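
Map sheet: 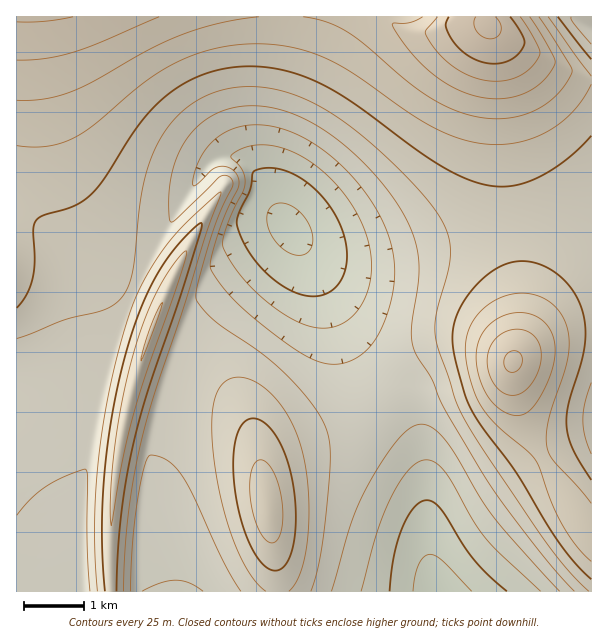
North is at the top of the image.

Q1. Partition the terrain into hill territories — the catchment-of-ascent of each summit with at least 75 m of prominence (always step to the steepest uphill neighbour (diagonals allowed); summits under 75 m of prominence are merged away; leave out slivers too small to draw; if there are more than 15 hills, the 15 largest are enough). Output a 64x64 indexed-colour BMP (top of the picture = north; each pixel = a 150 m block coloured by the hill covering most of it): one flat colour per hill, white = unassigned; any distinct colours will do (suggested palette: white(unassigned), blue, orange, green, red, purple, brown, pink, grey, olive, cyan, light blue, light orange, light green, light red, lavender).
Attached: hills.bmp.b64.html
<image width="64" height="64" href="data:image/bmp;base64,Qk12CAAAAAAAAHYAAAAoAAAAQAAAAEAAAAABAAQAAAAAAAAIAAATCwAAEwsAABAAAAAAAAAA////ALR3HwAOf/8ALKAsACgn1gC9Z5QAS1aMAMJ34wB/f38AIr28AM++FwDox64AeLv/AIrfmACWmP8A1bDFABERERREREREQiIiIiIiIiIiIiIiIiIiIzMzMzMzMzMzERERFERERERCIiIiIiIiIiIiIiIiIiIzMzMzMzMzMzMREREURERERCIiIiIiIiIiIiIiIiIiIjMzMzMzMzMzMxERERREREREIiIiIiIiIiIiIiIiIiIiMzMzMzMzMzMzERERFEREREQiIiIiIiIiIiIiIiIiIiIzMzMzMzMzMzMREREURERERCIiIiIiIiIiIiIiIiIiIjMzMzMzMzMzMxERERREREREIiIiIiIiIiIiIiIiIiIiMzMzMzMzMzMzERERFEREREIiIiIiIiIiIiIiIiIiIiIzMzMzMzMzMzMREREUREREQiIiIiIiIiIiIiIiIiIiIjMzMzMzMzMzMxERERRERERCIiIiIiIiIiIiIiIiIiIiMzMzMzMzMzMzERERFEREREIiIiIiIiIiIiIiIiIiIiIzMzMzMzMzMzMREREUREREQiIiIiIiIiIiIiIiIiIiIjMzMzMzMzMzMxERERRERERCIiIiIiIiIiIiIiIiIiIiMzMzMzMzMzMzEREREUREREIiIiIiIiIiIiIiIiIiIiIzMzMzMzMzMzMRERERREREQiIiIiIiIiIiIiIiIiIiIzMzMzMzMzMzMxERERFERERCIiIiIiIiIiIiIiIiIiIjMzMzMzMzMzMzEREREUREREIiIiIiIiIiIiIiIiIiIiMzMzMzMzMzMzMRERERRERERCIiIiIiIiIiIiIiIiIiIzMzMzMzMzMzMxERERFEREREIiIiIiIiIiIiIiIiIiIjMzMzMzMzMzMzEREREUREREQiIiIiIiIiIiIiIiIiIjMzMzMzMzMzMzMRERERFERERCIiIiIiIiIiIiIiIiIiMzMzMzMzMzMzMxEREREUREREQiIiIiIiIiIiIiIiIiIzMzMzMzMzMzMzERERERRERERCIiIiIiIiIiIiIiIiIzMzMzMzMzMzMzMRERERFEREREIiIiIiIiIiIiIiIiIzMzMzMzMzMzMzMxERERERREREQiIiIiIiIiIiIiIiIzMzMzMzMzMzMzMzERERERFEREREIiIiIiIiIiIiIiIzMzMzMzMzMzMzMzMREREREURERERCIiIiIiIiIiIiIzMzMzMzMzMzMzMzMxERERERFEREREIiIiIiIiIiIiIzMzMzMzMzMzMzMzMzEREREREURERERCIiIiIiIiIiIzMzMzMzMzMzMzMzMzMRERERERREREREQiIiIiIiIiIjMzMzMzMzMzMzMzMzMxEREREREUREREREIiIiIiIiIjMzMzMzMzMzMzMzMzMzERERERERRERERERCIiIiIiIiMzMzMzMzMzMzMzMzMzMREREREREUREREREQiIiIiIiMzMzMzMzMzMzMzMzMzMxERERERERREREREREIiIiIiIzMzMzMzMzMzMzMzMzMzEREREREREURERERERCIiIiIzMzMzMzMzMzMzMzMzMzMRERERERERREREREREQiIiIzMzMzMzMzMzMzMzMzMzMxEREREREREUREREREREIiIjMzMzMzMzMzMzMzMzMzMzERERERERERRERERERERCIjMxEREzMzMzMzMzMzMzMzMREREREREREUREREREREQiEREREREREzMzMzMzMzMzMxERERERERERRERERERERCERERERERERERMzMzMzMzMzEREREREREREUREREREREERERERERERERERERMzMzMzMRERERERERERREREREREQREREREREREREREREREREREREREREREREREUREREREQRERERERERERERERERERERERERERERERERERFEREREQREREREREREREREREREREREREREREREREREREURERERBERERERERERERERERERERERERERERERERERERFERERBERERERERERERERERERERERERERERERERERERERREREERERERERERERERERERERERERERERERERERERERFEREERERERERERERERERERERERERERERERERERERERERERERERERERERERERERERERERERERERERERERERERERERERERERERERERERERERERERERERERERERERERERERERERERERERERERERERERERERERERERERERERERERERERERERERERERERERERERERERERERERERERERERERERERERERERERERERERERERERERERERERERERERERERERERERERERERERERERERERERERERERERERERERERERERERERERERERERERERERERERERERERERERERERERERERERERERERERERERERERERERERERERERERERERERERERERERERERERERERERERERERERERERERERERERERERERERERERERERERERERERERERERERERERERERERERERERERERERERERERERERERERERERERERERERERERERERERERERERERERERERERERERERERERERERERERERERERERERERERERERERERERERERERERERERERERERERERERERERERERERERERERERERERERERERERERERERERERERERERERERERERERERERERERERERERERERERERERERERERERERERERERERERERERERERERERERERERERERER"/>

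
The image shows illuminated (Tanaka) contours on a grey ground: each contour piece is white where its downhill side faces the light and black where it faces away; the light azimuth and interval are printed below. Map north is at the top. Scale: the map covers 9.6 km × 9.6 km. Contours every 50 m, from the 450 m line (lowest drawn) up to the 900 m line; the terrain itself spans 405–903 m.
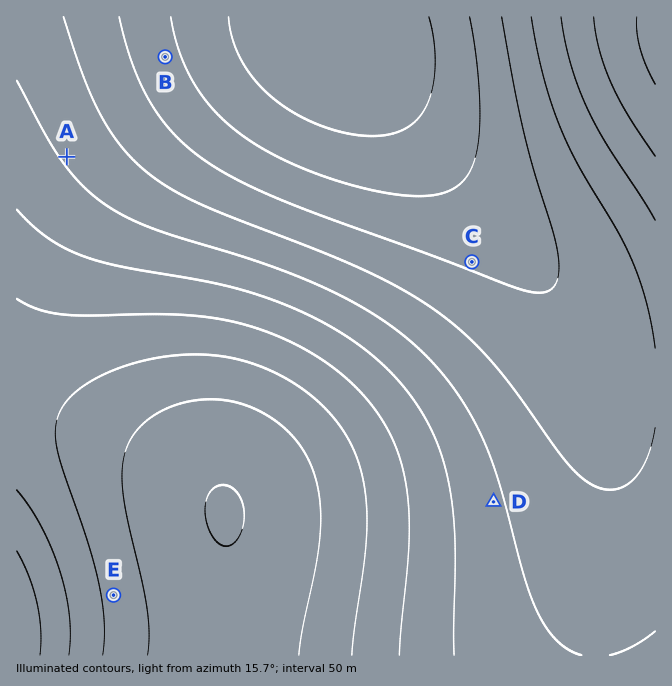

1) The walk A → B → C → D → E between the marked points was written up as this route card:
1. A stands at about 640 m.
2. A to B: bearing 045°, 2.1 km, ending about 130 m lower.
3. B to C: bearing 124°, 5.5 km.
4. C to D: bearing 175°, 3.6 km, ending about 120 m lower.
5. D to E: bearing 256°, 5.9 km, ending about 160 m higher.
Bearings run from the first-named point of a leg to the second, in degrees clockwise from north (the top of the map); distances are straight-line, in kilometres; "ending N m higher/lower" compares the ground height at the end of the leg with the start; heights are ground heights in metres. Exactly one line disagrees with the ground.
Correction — Line 4: it should read "ending about 120 m higher".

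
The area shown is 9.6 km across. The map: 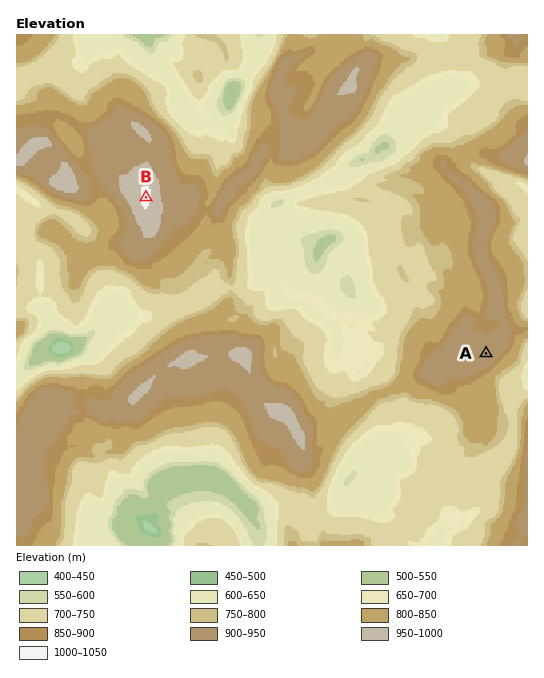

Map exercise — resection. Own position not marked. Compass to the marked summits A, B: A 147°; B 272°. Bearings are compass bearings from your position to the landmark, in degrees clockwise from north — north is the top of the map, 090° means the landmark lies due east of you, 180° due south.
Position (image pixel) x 390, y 206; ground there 720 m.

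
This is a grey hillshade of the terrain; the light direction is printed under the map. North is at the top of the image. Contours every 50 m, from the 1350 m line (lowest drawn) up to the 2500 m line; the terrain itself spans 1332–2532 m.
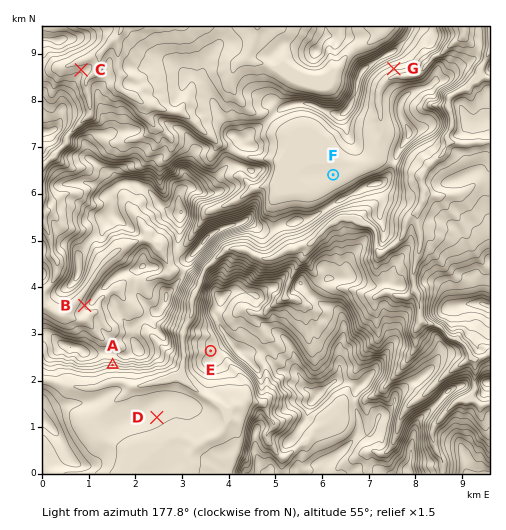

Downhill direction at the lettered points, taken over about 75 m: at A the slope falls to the S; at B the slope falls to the W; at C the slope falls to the N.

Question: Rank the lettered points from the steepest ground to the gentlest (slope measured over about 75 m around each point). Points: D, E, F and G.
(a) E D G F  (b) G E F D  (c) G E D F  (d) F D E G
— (c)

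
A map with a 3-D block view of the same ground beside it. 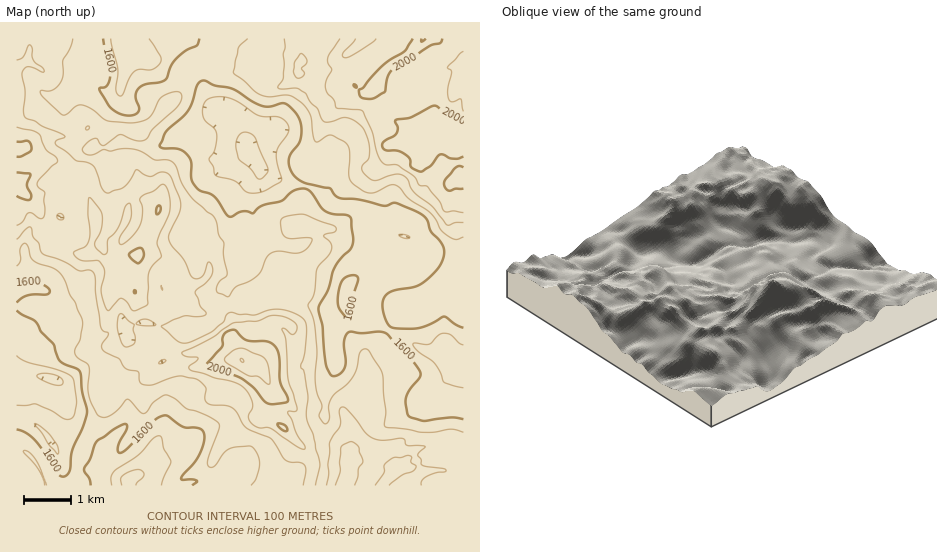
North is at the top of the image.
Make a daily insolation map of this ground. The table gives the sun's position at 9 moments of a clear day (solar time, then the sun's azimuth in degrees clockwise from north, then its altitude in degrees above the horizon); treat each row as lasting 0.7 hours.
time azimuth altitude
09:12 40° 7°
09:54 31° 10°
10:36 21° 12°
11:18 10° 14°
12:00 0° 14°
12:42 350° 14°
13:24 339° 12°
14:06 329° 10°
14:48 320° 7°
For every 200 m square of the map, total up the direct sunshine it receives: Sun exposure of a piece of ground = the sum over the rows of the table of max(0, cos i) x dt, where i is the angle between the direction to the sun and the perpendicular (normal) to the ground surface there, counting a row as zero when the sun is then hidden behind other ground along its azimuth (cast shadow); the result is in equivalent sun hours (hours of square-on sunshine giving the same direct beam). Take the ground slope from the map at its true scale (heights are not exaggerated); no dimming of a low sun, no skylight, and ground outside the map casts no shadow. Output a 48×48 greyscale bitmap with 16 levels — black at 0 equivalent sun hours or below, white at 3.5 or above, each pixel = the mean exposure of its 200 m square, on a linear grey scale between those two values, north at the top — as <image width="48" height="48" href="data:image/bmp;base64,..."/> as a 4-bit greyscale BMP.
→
<image width="48" height="48" href="data:image/bmp;base64,Qk32BAAAAAAAAHYAAAAoAAAAMAAAADAAAAABAAQAAAAAAIAEAAATCwAAEwsAABAAAAAAAAAAAAAAABEREQAiIiIAMzMzAERERABVVVUAZmZmAHd3dwCIiIgAmZmZAKqqqgC7u7sAzMzMAN3d3QDu7u4A////ADRGqmaHMSRGdCQhRmdkNFU3dTMlmENUVTNYuWZjAAE1iGMRNVV0MjU0ZERUaZZEaDN6llM0EAASRohSERNDIAFVUzVTM0eaqEe6ZmQ0QQASI0dzAAEhAAV1WZZUIzQ1U5vHR3QjRSERIiNmEAAAAGhVipiah6ljWN6UR4URFDEAERE1UxAABYaImYve7t/9mclEV4cgATEAAAASIRACiUmYd6hXvd3d7VRGZmdBABEQAAAAADZEQ0ZUSZZVV6uqu4d3ZVMSIREQAQAAABEQAnRViWVGZmiHeGVWZUMzMhIAASEhAAAAWGV4uEJGZDNYd3mFITVlUkEAARAAAAAUqXZ4qmNFRCEnm2QQABZ1UyNBAAAAAAAmd2Znmph1Q0NGhxAAAANlMQOIUjMQAAJGVlVXd4mHVWiIVhESIQAiA2IREjfIVHiHZUVWVWiHeKymViNVRWUyOLpjKLVLzv2qdDZmRXdnm6UiIAEjI2h3l2Z5zv/oau/8gzVlV6uYlQAQAGZERVVTQjZ4gzfP+5i6c1ZlWc7ZIAAAAEQ0VlRSEQEiAAAmz/xjSKiFM0VTEREQARE0VUNDEAABEAN7vu///9lzFERERDMzNGZVRERCABFDE2h2qENryWQiRERWZVQzVndUMyRUQSRDepZGeKYyMzMyVERauphTNgEQAiFIU2ZVZEMTSKqWZmVDVjNGrNyVJAAAAAAWNmRFRIlCN6mHZmZDR2QiJGipYhEAAAADVUMlVnZmd3d2VWUhJFZTIjVXdRAAACIodDM0enRoZVd4iIYhEkVVQyM0VQAjR5uWfchomGNnQjeIdnd1IjRVVCERIgAVd5c1hrdEVUVmdDV2QyR2M0REMQAAAAAliGVFg2lCI0d2mWZVVDNEVEQgAAABABAFZURVZjdiI0WImpZFZ4mstjIQAAABACAkM0V4d1VkRGeamribuoiahiAAAAABABFkNGaqmGWYZ5u6iKq8uHdzEAAAAAACESiFNFaIq3nLibvKh4zKm8gyMQAAAAACEWQ1Y0Z2mqm8qZiZh3iqhCESUxAAAAAUU7cRJVd3dovOuFVWd3Z1MiIzVTIgAAAUiEVjJr6nUlityGZmd3QzREMzNmdRATASRgFay7y6m9zN24QjNDI0aGQhBFUwACVAEaeJhSETWGM1d1REMyI0eHQQAURFMjZCI82nZ1AEISIiNWdlMRAAEVQQAAJap2d2Z//tyndWd5gxAkZ2QQAAABQgAAEkR4VmeYmFeIq77/2TACRUEAAAAAExAAJmnNpovEaaqYqqqmZ2MSMQAAAAAAAjEQAzMm3KyVZ2RpmYl1V5hTIAAAAAAAIiRSERRVeHd2UgE4lzVomsymIAABMzEANjMkZVeXVlVmMBI2YyRZvLl1IREUaacwA4ZallVlRYRkE4dlVGZYvKdlRYdUVWZWVmi4iVITREVYWaczRXhniHiYd2ZmUzR1VEVoiJYhIxE5ZnQjVneJUiWJhTRVREV5hYVHeJqFIUUWdlMkRnYjEjNWZWd3ZlVXaHg0d3mWYyVw=="/>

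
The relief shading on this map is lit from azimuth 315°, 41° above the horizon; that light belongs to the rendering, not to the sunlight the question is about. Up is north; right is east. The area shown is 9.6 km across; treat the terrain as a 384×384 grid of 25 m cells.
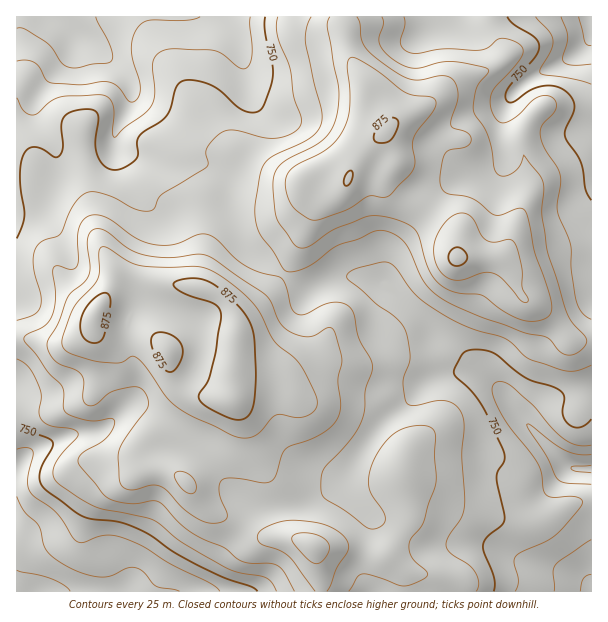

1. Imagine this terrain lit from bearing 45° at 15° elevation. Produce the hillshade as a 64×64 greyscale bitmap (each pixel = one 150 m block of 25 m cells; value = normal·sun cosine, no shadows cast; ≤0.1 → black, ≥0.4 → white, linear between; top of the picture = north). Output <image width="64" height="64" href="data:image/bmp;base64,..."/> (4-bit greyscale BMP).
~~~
<image width="64" height="64" href="data:image/bmp;base64,Qk12CAAAAAAAAHYAAAAoAAAAQAAAAEAAAAABAAQAAAAAAAAIAAATCwAAEwsAABAAAAAAAAAAAAAAABEREQAiIiIAMzMzAERERABVVVUAZmZmAHd3dwCIiIgAmZmZAKqqqgC7u7sAzMzMAN3d3QDu7u4A////AHdmVVVWZ3d3dlRDMzMzNERGiZmGZmd3eIiau6mZmqqZd2VURVZ3d3ZlQyIiIjM0M0aKmHZmd4iJmavLqZmqqZhmVURFZ3d2ZUMyERIjNEQzRomYdmaJmaqqvMuqmZmYh2ZVRFZ4h2ZUMiIiMzREQyJGiZh3eJqqqqu8y6mIiId3ZmVVZ4h3ZTMiIjNEVVVDI1iaqZiJqqqqqqupiHd3d3d2ZmZnd2ZDMiIzNFVmZlRWiry7qZmZmZmZmZh3d3d4iHdmZWZmVDMzMzM0Vmd3d4rN3cupmYiImYiIh3d3eIiIdmVURVQzIjMzM0VniImavM3MupiIiImZiIiIiIiIiIhlVDMzMyIjRDMzV4mZmZqru7upiId3iZmJmZmZmZmIiFRDIjMzIjRUMiRompiIiJmqqZiId3eJmZmZmZmZmZmYQzIiNEMzRVQyNoqpiHd4iZmZiId2Z4mZmaqpmZmqqqpDMjNFVUVWZDNYqph3d3iZmZiId2ZniZmaqqmYmqvMzEQzRVZlVmZlRYq6h3d3iZmZiIh3ZniZqqqqmYiavd3MRVVWZmZmd3d4q6mHd3iJmZiIiHdmeJqqqqqYiavdyplVVmd3d2Z3iJmqmHd3eImYiIiIh3eJqqqqqZiJveyWRFVWZ4iId3iImZmHd3d4iId3iIiHd4mqqqqpiJve2UIiVUVXiIh3eIiIiHdmZniId3d4iIiIiaqZqqmZve2UETRUM0Vmd3d4iIiHZlVWeIdmZ3iIiIiZqpmqqZvO2lETVlRERERWZ3eIh2ZUQ0aIh2Z3iJmZmZqqqqqqvO2lIjV3ZVVUM1Z3d4h2VEMzV5mHZ3iJmZmZmqqqqqvN2mMkV4h2ZmVFZ3d3dlREREV5qYd3iaqqmZmaqqq7vN23Q0Z3iHdmVVZ4d2ZkNFZmZ5qph3iaq6qZmaqqqrvMy4U0VneIdlVVVnh2ZkM1eHd4mqmIiaq7qZmZqqmqu8u4ZEVmZnhlRERWZ2ZlQ0aIh3iaqYiaq6qZmZmZmZmqqodDRVVVZ1QzNEVVZmZDR4h3Z5qpmZq6qZmZmZmYiZmYdUNFVEVmQyIzNEVndkNYmYdniqqZq6qZmqqpmZmZmIdlREVURWZDMzNERniGRHmph2eKqqq7qZmru6mZmZmIdlREVVRWd1VVVEVnmYZWmrqHZ4q7u7upmau7qZmqmIdlRERFVWeJiIdlVniphmirqYdnirzMy6mZu7qZmqmHZURDM0RVeauql2VWeamHiaqYd2ebzd3LmZq7upmaqHVEQzMiNFaLzKmGVFZ5qYiJmYd2Z6zd3LqZmru6mZmXVDMzMyI1eLzdiHVEZ4mpiIiHdmZovd3MupmrvLqZmXUzM0RDNFebzct3ZEV4iaqId2ZVZore3cuqmau7upmHUyIkVVRGibzdunZUV4iJmYd2Zmd5ve7cy6mZmqqpmHZCESRWVWeazdypdkRomGeJiHiImrzv/ty6mIiZmZiHZTIRJGZVaJvN26llRXmWRXmqq7vM3v/typh3eIiIiHdkMQE1ZmZ4q93LqWVXmnQli8zd3czd7tuodmZ3iHd3dlQhE1eId4m83bqZZmipYza97t3Mu8zcuodlVnd3d3d2VCI1eaqZmr3cqplniZhTWd7tzLuqu7uodlVWd3dmd3ZDM1aKu6qazMuqqXeJl0R77ty7qZmqupdlVVVndmZ3ZDNFZ4q7upq8y6qqeImGVpzdy6qYiZqph1VVVWdmZmZUNFZ3iru6mrzLuqp4iHZorNy6mYiImZl2VVVVZmZmZURFZ4iavLqavMu6qneId3mru6mIiIiJmHZlVEVnZmZlVWeIiavMupqru6qqd4h3iaqqmIiIiIiYdmVEVnd2Z3ZniJmZq8y6maq7qqp4iIeImqmYiIiIiJh3ZURXd3d4h3eImZqru6mZmquqqniIh4iaqpiZmIiJiHdlRGeId3iYd4iJmaqpmYiZq7qqeIiIeKu6mZmIiIiId2ZWeIiHiZh3eJmZmZmZiIm8u6p4iIh4q7qYiHd4iHd3d3iZmYiIiHeKqpmIiJmIirzLqoiZh3iruXd3d4iHd3iImqqpmIiHd5u6mIeJmYiLzLqqiJmHeKunZnd4iIh4iZqqqqmIiId4m7qYd4q6iJvMqqmZmHd4q6h3iIiIiIiaqqqpmHd3d3iaqYiJq8qIq7qpmZqYd3iqqYiZiIiIiau6mYh3Zmd3iJmYiJq9y5mqqZmZqpd3iau6qZiIiIiau6mIdmVVVniJmZmJm8zLqZmImZmpiImqu7uph3d4iau6mHdlVVVVeImqqZmqu8upiImqmamZmrvMzKhmZ3iZq7qHdmVVVUV4iauqqqq7u6mJq8uqqqq8zMzMp1VniZqrqYd2VVZkNXiazLqqu6qqmZrN3Luqq7zLu8uFRWeJqquph2ZVZlQ1ebzdy7u7qYiJms3cy6q7u7qruWRFeJqqqql2ZVVmUzab3/7Lu7upmIiavMy7qru7qaqXVFaJmqqqqHZURWZUWL7//cu7zLqpmZmru7uqu7qZmHVFZ4mqqqqYZUNFZlRq3v7curvMy6mZmaqru6q7upmHVVZ4mqqqqpdUM0Z2RYvd3Lqqq7u6mau7u7q7mru6h2VWZ4maqqqZhlM0V3VGi8u6qZmqqpiJvN3Mu7uqu6h2VWZ4iaqpmZh2VDV3dVeauqqqmZmZh4rN3MzMu6q6l2Zmd3iZqpmZiHZURnhlZ5qqqqqpmZh3m8zMzMy7"/>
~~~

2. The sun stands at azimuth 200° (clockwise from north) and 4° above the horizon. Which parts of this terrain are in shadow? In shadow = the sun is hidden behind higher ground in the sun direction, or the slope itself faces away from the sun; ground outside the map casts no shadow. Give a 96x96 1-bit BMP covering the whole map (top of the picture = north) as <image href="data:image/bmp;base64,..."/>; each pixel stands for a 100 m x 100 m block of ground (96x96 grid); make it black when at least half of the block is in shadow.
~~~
<image width="96" height="96" href="data:image/bmp;base64,Qk2+BAAAAAAAAD4AAAAoAAAAYAAAAGAAAAABAAEAAAAAAIAEAAATCwAAEwsAAAIAAAAAAAAA////AAAAAAAAAAAAAAAAAAAAAAAAAAAAAAAAAAAAAAAAAAAAAAAAAAAAAAAAAAAAAAAAAAAAAAAAAAAAAAAAAAAOAAAAAAAAAAAAAAAMAAAAAAAAAAAAAAAAAAAAAAAAAAAAAAAAAAAAAAAAAAA+AAAAAAAAAAAAAAH/AAAAAAAAAAAAAAf/gAAAAAAAAAAAAA//AAAAAAAAAAAAAA//AAAAAAAAAAAAAAf/AAAAAAAAAAAAAAH+AAAAAAAAAAAAAAD8AAAAAAAAAAAAAAA8AAAAAD8AAAAAAAAAAAAAAH8AAAAAAAAAAAAAAH8AAAAAAAAAAAAAAH8AAAAAAAAAAAAAAf8AAAAAAAAAAAAAA/8AAAAAAAAAAAAAB8AAAAAAAAAAAAAAD8AAAAAAAAAAAAAAH4AAAAAAAAAAAAAAPwAAAAAAAAAAAAAAfgAAAAAAAAAAAAAA/gAAAAAAAAAAAAAA/AAAAAAAAAAAAAAB+AAAAAAAAAAAAAAD8AAAAAAAAAAAAAAHwAAAAAAAAAAAAAAfgAAAAAAAAAAAAAA/AAAAAAAAAAAAAAAYAAAAAAAAAAAAAAAAAAAAAAAAAAAAAAAAAAAAAAAAAAAAAAAAAAAAAAAAAAAAAAAAAAAAAAAAAAAAAAAAAAAAAAAAAAAAAAAAAAAAAAAAAA4AAAAAAAAAAAAgAB8AAAAAAAAwAABgAD8AAAAAAAP4AAAAAP8AAAAAAAf4AAAAA/8AAAAAAA9wAAAAB/8AAAAAAB8AAAAAB/8PAAAAAB8AAAAAD/IfgAAAAD8AGAAAH/APgAAAAHwAOAAAP/AHgAAAAPAAOAAB//ADAAAAAPAAAAA///AAAAAAAPAAAAf//+AAAAAAAeAAAD///+AAAAAAA+AAAP///+AAAAAAA+AAAf///8AAAAAAA8AAAf///8AAAAAAA8AAA////4AAAAAAAAAAB////wAAAAAAAAAAB////gAAAAAAAAAAD////gAAAAAAAAAAD////AAAAAAcAAAAD///+AAAAAA+AAAAB/+AcAAAAAB+AAAAB/4AAAAAAAB+AAAAA/wAAAAAAAA+AAAAAfgAAAAAAAAeAAAAAPAAAAAAAAAMAAAAAeAAAAAAAAAAAAAAA+AAAAAAAAAAAEAAA+AAAA+AAAAAAOAAA4AAAB/AAAAAAeAAAQAAAB/wAAAAAeAAAAAAAB/wAAAAAcAAAAAAAB/wAAAAAIAAAAAAAA/wAAAGAAAAAAAAB4fwAAAfAAAAAAgABwHwAAAfgAAAAAgABwAAAAAP4AAAGAAABgAAAAAH4AAB/4AAAAAAAAADgAAD/8AAAAAAAOAAB/AD/8AAAAAAAfAAB/wD/8AAAAAAA/wAB/4D/8AAAAAAD/8AA/4B/8AAAAAAH/+AA/8B/8AAAAAAP//wAf8A/4AAAAAAf//+AP8A/4AAAAAA///+AH8AfwAAAAAA///+AD8APAAAAAAAf//+Hh8AAAAAAAAAf//8P58AAAAAAAAAH//4f88AAAAAAAAAD//wf8cAAAAAAAAAA//gf8c="/>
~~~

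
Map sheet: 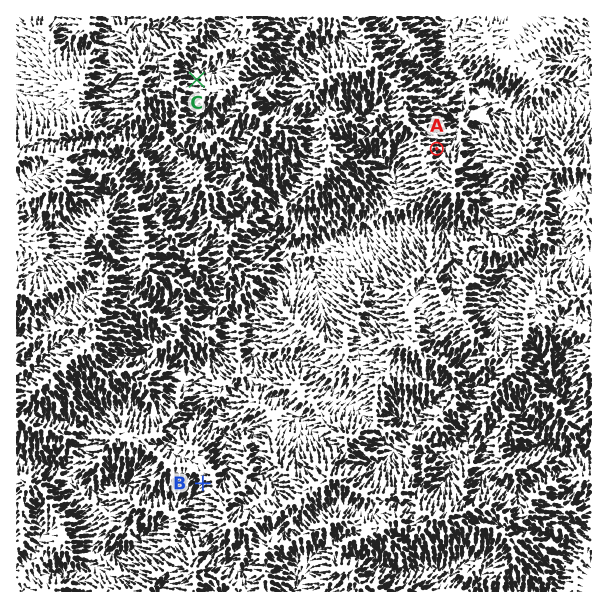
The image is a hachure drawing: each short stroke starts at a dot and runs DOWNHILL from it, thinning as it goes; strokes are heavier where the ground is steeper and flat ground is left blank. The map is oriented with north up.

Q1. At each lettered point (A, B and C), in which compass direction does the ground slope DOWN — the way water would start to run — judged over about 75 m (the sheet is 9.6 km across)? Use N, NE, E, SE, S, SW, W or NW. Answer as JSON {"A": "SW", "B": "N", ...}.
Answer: {"A": "E", "B": "SW", "C": "W"}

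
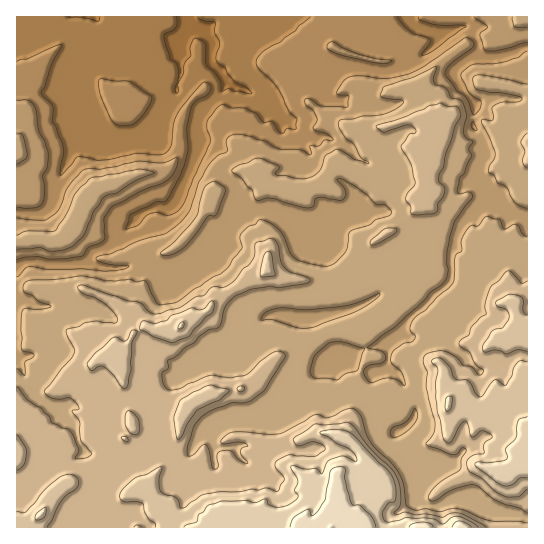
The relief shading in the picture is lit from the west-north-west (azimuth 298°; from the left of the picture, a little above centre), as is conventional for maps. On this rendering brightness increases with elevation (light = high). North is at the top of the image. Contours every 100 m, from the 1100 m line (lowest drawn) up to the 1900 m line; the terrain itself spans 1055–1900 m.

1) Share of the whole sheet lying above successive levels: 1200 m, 89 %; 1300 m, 77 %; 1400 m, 61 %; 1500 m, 31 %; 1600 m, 12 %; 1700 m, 4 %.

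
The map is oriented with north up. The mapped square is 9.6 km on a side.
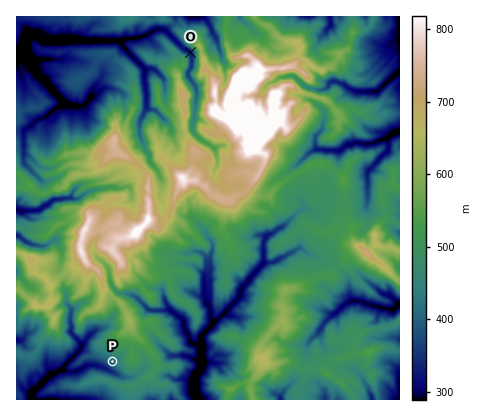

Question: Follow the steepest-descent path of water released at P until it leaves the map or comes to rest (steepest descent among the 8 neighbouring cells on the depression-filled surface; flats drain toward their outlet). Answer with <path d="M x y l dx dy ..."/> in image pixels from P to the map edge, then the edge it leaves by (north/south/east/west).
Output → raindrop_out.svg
<path d="M112 362l-6 6-10-2-10 0-10 6-18-2-10 8-16 16-2 2 2 4"/>
exit: south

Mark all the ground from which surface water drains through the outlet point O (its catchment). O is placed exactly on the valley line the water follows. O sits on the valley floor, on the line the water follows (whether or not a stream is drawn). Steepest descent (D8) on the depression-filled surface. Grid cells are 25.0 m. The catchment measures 4.207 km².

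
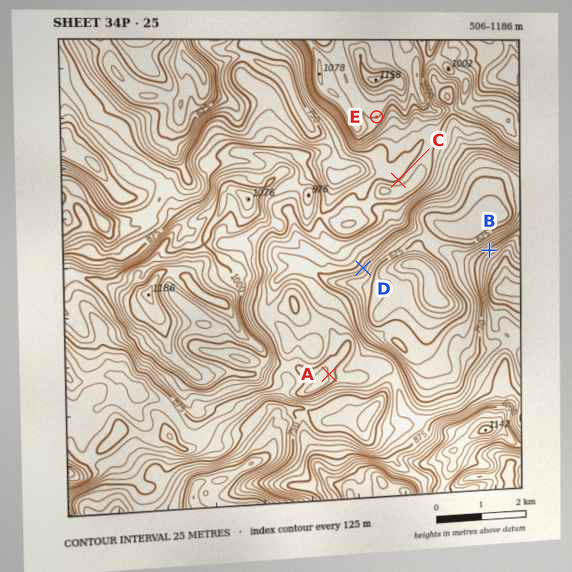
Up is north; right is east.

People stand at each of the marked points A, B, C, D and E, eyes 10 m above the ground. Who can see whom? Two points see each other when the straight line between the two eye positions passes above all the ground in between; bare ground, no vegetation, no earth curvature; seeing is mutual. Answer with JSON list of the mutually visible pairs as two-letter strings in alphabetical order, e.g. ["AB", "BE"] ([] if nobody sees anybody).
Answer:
["AB", "AE", "BD", "BE", "CE"]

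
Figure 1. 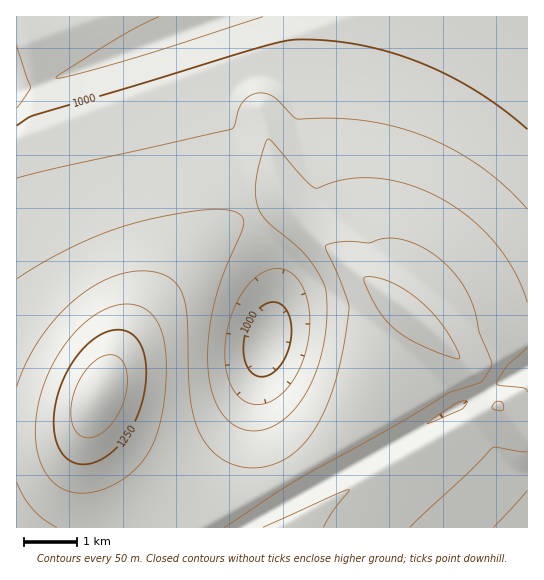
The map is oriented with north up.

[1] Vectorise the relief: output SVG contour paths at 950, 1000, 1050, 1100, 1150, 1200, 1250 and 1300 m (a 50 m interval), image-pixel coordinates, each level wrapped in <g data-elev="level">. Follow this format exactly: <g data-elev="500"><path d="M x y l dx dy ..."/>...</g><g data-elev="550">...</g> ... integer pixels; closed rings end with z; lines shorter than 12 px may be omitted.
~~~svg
<g data-elev="950"><path d="M17 45l14 42-14 21"/><path d="M263 17l-134 43-57 15-16 3 6-5 56-35 41-21"/></g><g data-elev="1000"><path d="M261 377l-9-4-6-9-3-13 2-15 5-15 8-11 9-7 10-1 7 5 5 10 2 12-1 14-4 14-8 11-8 7z"/><path d="M527 129l-24-19-26-19-28-15-28-13-28-10-30-7-29-5-29-2-19 2-40 10-212 64-17 11"/></g><g data-elev="1050"><path d="M493 527l34-36"/><path d="M250 403l-7-3-6-6-6-8-3-9-3-24 3-27 10-25 13-20 8-6 8-5 8-1 8 0 7 3 7 6 5 8 4 11 4 25-3 27-10 25-14 18-8 7-8 4-9 2z"/><path d="M527 209l-20-21-22-18-24-16-27-14-32-11-32-8-33-3-40 1-22-21-6-4-7-1-9 1-9 7-6 9-4 17-3 2-214 49"/></g><g data-elev="1100"><path d="M410 527l57-53 26-26 34 4"/><path d="M427 424l29-21 8-2 3 1-2 4-4 4z"/><path d="M527 392l-2-4-26-3-2-2 10-18 20-17"/><path d="M527 302l-11-28-17-27-22-23-26-19-17-10-17-8-19-5-17-3-16-1-16 1-34 9-12-10-34-39-4 6-8 30-2 18 3 13 8 15 32 26 15 17 12 22 2 19-3 37-4 19-6 17-8 15-9 14-11 11-11 7-10 4-11 2-11-2-9-4-8-7-7-9-6-12-3-15-2-28 3-33 10-40 22-54 0-8-5-6-15-4-22 1-39 7-35 8-26 9-28 13-30 15-26 17"/></g><g data-elev="1150"><path d="M224 527l70-45 100-56 53-33 31-10 4-2 8-12 2-6-13-30-6-27-6-13-8-13-9-12-11-10-22-14-22-6-12 1-14 4-28-1-15 3 0 5 13 28 10 28-4 31-6 32-12 37-16 28-9 12-9 8-11 7-11 4-20 3-20-4-16-10-13-16-7-17-5-22-3-77-2-21-4-11-6-7-6-6-10-4-18-2-22 3-21 10-20 13-20 18-17 22-14 24-10 26"/><path d="M323 527l11-17 15-20-10 3-76 34"/><path d="M17 482l7 15 9 12 10 10 14 8"/><path d="M496 410l7 0 0-5-1-3-5-1-4 4-1 4z"/></g><g data-elev="1200"><path d="M75 493l11 0 13-2 14-6 12-7 10-9 9-10 7-10 5-14 6-18 3-24 1-24-1-22-3-14-5-12-8-10-10-5-12-2-13 2-15 6-13 10-13 13-12 15-10 17-8 19-5 20-2 19 0 17 3 16 6 13 8 11 10 7z"/><path d="M454 358l4 1 2-2-8-18-14-20-16-16-16-13-16-8-16-5-7 0-3 1 2 8 10 20 7 11 10 10 24 16z"/></g><g data-elev="1250"><path d="M76 463l7 1 10-1 9-4 9-6 16-18 12-22 6-27 0-25-2-11-4-8-5-6-7-5-8-1-9 1-9 4-10 6-17 19-13 25-7 26 1 24 3 11 5 8 6 6z"/></g><g data-elev="1300"><path d="M82 437l11 0 10-5 11-11 8-15 5-16 0-16-4-12-8-6-10 0-11 6-10 11-8 14-4 16-1 15 4 12z"/></g>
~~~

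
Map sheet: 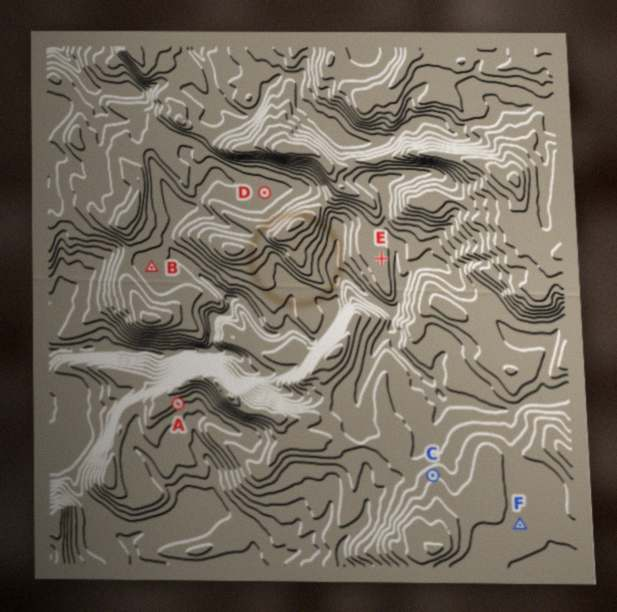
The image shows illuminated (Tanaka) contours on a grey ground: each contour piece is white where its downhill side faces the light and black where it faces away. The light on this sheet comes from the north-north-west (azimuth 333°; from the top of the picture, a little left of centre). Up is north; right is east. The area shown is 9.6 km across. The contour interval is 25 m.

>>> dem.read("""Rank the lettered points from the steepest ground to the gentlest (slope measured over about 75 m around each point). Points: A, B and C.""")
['A', 'C', 'B']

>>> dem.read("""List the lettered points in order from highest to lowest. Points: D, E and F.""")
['F', 'E', 'D']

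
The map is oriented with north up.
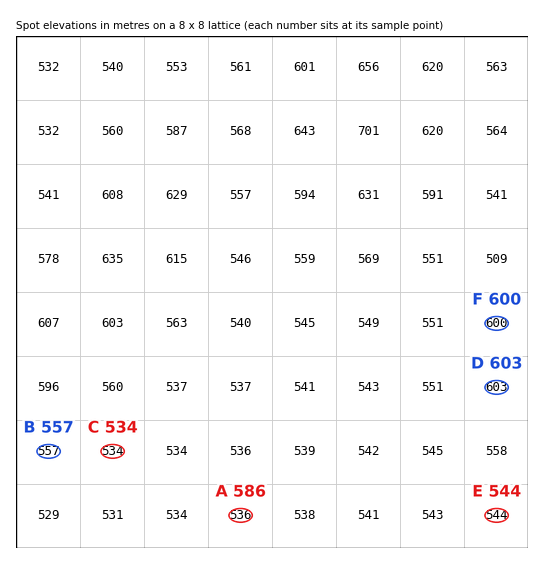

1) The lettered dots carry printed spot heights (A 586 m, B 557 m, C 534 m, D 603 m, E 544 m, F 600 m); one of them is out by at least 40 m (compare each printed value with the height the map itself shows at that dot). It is A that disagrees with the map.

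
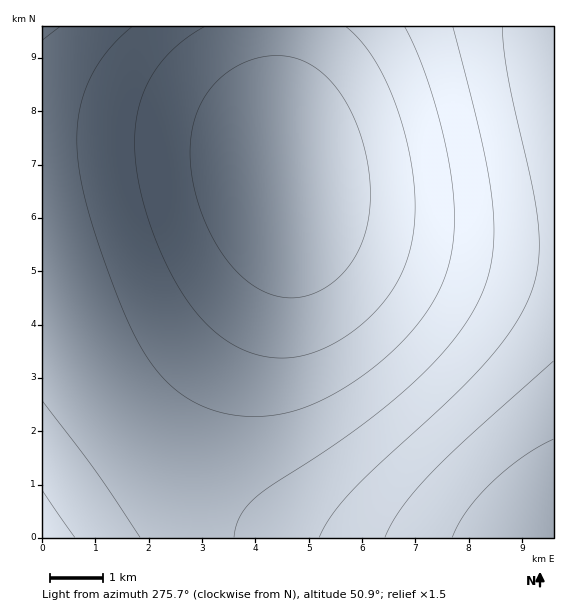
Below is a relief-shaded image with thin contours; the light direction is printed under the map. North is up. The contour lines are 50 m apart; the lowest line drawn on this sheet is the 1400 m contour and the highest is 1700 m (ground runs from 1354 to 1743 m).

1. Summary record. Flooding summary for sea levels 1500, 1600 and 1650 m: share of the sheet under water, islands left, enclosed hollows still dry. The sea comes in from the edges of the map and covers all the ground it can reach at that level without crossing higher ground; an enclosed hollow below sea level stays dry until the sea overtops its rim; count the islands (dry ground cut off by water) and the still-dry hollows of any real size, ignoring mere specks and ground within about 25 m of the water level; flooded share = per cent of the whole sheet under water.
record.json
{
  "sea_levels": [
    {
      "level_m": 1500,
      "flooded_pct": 49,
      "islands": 0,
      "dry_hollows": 0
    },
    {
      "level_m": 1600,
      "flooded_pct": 85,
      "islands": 0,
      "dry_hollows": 0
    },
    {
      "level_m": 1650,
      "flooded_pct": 94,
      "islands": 0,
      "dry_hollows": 0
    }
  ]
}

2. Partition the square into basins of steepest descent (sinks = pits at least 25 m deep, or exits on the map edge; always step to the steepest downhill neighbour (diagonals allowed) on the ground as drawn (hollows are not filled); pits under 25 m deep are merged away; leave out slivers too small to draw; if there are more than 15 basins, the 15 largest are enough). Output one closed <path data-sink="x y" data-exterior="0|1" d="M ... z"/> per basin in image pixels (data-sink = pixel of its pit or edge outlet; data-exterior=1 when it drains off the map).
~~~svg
<path data-sink="285 175" data-exterior="0" d="M553 26l-511 1 0 264 25 49 32 49 27 34 42 42 53 40 44 24 24 9 265-1z"/><path data-sink="43 537" data-exterior="1" d="M43 291l-1 246 246 1-44-20-43-27-33-26-27-26-34-39-28-40z"/>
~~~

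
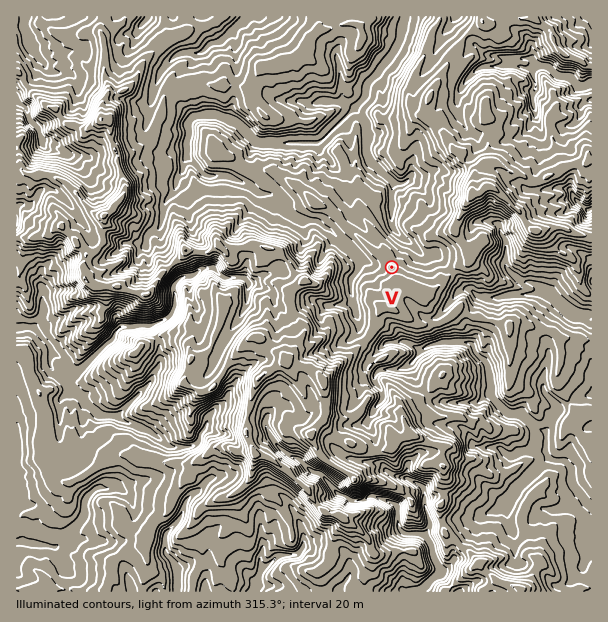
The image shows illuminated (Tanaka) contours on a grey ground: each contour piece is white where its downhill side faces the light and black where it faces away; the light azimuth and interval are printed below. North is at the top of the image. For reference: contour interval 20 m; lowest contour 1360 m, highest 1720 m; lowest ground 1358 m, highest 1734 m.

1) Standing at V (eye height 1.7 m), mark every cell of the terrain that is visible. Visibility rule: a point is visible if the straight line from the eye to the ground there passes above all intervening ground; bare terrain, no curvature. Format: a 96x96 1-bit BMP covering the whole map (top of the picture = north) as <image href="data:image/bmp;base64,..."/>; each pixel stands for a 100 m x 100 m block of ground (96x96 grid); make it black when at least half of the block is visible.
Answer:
<image width="96" height="96" href="data:image/bmp;base64,Qk2+BAAAAAAAAD4AAAAoAAAAYAAAAGAAAAABAAEAAAAAAIAEAAATCwAAEwsAAAIAAAAAAAAA////AAAAAAAAAAAAAAAAAAAAAAAAAAAAAAAAAAAAAAAAAAAAAAAAAAAAAAAAAAAAAAAAAAAAAAAAAAAAAAAAAAAAAAAAAAAAAAAAAAAAAAAAAAAAAAAAAAAAAAAAAAAAAAAAAAAAAAAAAAAAAAAAAAAAAAAAAAAAAAAAAAAAAAAAAAAAAAAAAAAAAAAAAAAAAAAAAAAAAAAAAAAAAAAAAAAAAAAAAAAAAAAAAAAAAAAAAAAAAAAAAAAAAAAAAAAAAAAAAAAAAAAAAAAAAAAAAAAAAAAAAAAAAAAAAAAAAAAAAAAAAAAAAAAAAAAAAAAAAAAAAAAAAAAAAAAAAAAAAAAAAAAAAAAAAAAAAAAAAAAAAAAAAAAAAAAAAAAAAAAAAAAAAAAAAAAAAAAAAAAAAAAAAAAAAAAAAAAAAAAAAAAAAAAAAAAAAAAAAAAAAAAAAAAAAAAAAAAAAAAAAAAAAAAAAAAAAAAAAAAAAAAAAAAAAAAAAAAAAAAAAAAAAAAAAAAAAAAAAAAAAAAAAAAAAAAAAAAAAAAAAAAIAAAAAAAAAAAAAAAIAAAAAAAAAAAAAAAYAAAAAAAAAAAAAAA8AAAAAAAAAAAAAAB8AAAAAAAAAAAAAAP8AAAAAAAAAAAAAAdwAAAAAAAAAAAAAAMQAAAAAAAAAAAAAAHAAAAAAAAAAAAAAAD4AAAAAAAAAAAAAAD8AAAAAAAAAAAAAADsAAAAAAAAAAAAAAHsAAAAAAAAAAAAAAP8AAAAAAAAAAAAAAPgAAAAAAAAAAAAAAIAAAAAAAAAAAAAAAAOAAAAAAAAAAAAAAA+IAAAAAAAAAAAAAB+JAIAAAAAAAAAAACeJwYAAAAAAAAAAACPAwegAAAAAAAAAAIPAwfwAAAAAAAAAAYPDgfwAAAAAAAAAAxPHg/wAAAAAAAAABw/PB/gAAAAAAAAAAw/eD/AAAAAAAAAAYA/8H/ABgAAAAAAAAA/cP+ADAAAAAAAEAB6YM/ACAAAAAAACAH/4NjAGAAAAAAABB//YPHgMAAAAEAABnB/YPPwIAAAAGAAAyAOeWP0wAAAADAAAgAOaEdxgAAAADAAAMAMQAbwAAAAADAAAcAAQAfwAAAAADgAD4AAAY6wAAAAAH7A/gACA//wAAAAAH/g/AACB//gAAAAAH/geAAGD//gAAAAAH/gcAAGD//AAAAAAP/AYAAAg/+AAAAAAPPAQAAAgf8AAAAAAPGAAAAAQf4AAAAAAfGAAH/gX/wAAAAAA/mAAf/gP/gAAAAAAPiAAP4YcfgAAAAAAPDABgAGQcAAAAAAAPDAAAAAwMgAAAAAAfgAcYAHwIgAAAAAAXgA8f8/wAAAAAAAABgD8f//wAAAAAAAAAwAAf//wAAAAAAAAAgAAP//wAAAAAAAAAAAAP//4AAAAAAAAAAAAA/v4AAAAAAAAAAAAAH/8AAAAAAAAAGAAAD8+AAAAAAAAADAAAD8eAAAAAAAAAAwAAB+eAAAAAAAAAAAAAA/DAAAAAAAAAAAAAAD/AAAAAAAAAAAAAAAHAAAAAA="/>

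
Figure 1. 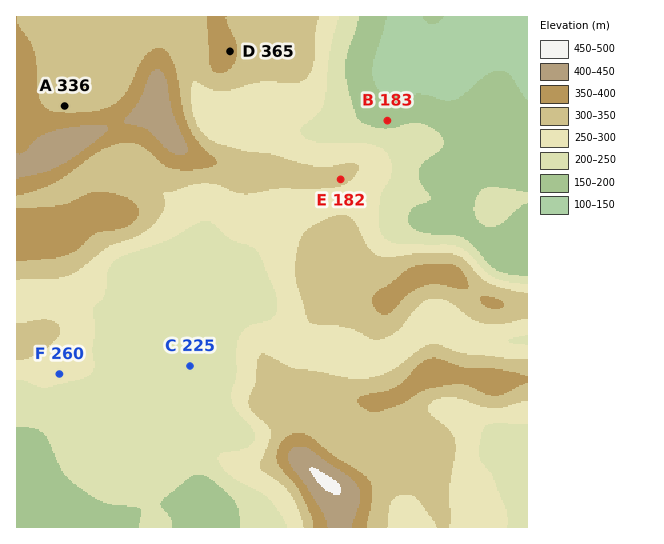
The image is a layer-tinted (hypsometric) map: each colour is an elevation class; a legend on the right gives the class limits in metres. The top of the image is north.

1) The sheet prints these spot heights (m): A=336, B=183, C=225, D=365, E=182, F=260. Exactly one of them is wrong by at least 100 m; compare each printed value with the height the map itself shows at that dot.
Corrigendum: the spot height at E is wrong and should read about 307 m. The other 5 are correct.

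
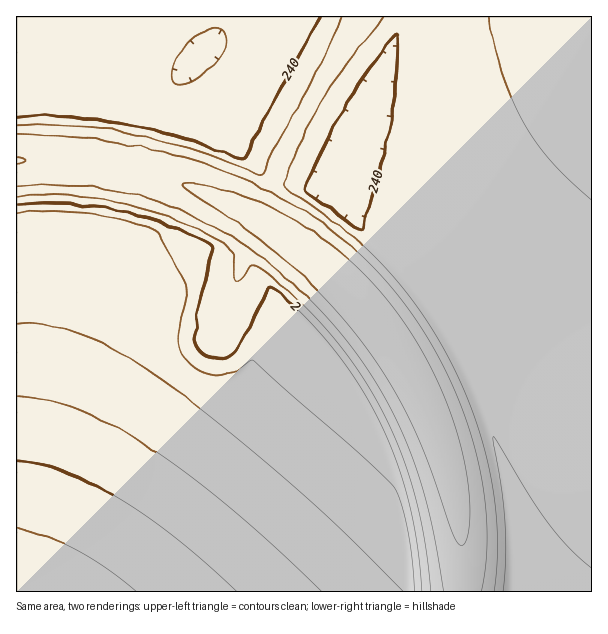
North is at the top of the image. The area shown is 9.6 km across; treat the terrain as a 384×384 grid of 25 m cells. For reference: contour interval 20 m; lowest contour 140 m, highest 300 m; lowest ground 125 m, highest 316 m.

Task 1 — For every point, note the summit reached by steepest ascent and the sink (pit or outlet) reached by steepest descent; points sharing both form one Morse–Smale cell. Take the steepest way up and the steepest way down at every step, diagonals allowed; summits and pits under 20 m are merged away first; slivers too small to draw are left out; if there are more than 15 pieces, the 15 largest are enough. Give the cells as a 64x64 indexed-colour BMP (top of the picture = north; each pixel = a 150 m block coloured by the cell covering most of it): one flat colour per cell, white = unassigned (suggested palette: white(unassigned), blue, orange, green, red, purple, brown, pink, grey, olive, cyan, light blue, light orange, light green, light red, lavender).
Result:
<image width="64" height="64" href="data:image/bmp;base64,Qk12CAAAAAAAAHYAAAAoAAAAQAAAAEAAAAABAAQAAAAAAAAIAAATCwAAEwsAABAAAAAAAAAA////ALR3HwAOf/8ALKAsACgn1gC9Z5QAS1aMAMJ34wB/f38AIr28AM++FwDox64AeLv/AIrfmACWmP8A1bDFABERERERERERERERERERERERERERERERERFEREIiIiIiEREREREREREREREREREREREREREREREREUREQiIiIiIRERERERERERERERERERERERERERERERERRERCIiIiIhERERERERERERERERERERERERERERERERFEREIiIiIiEREREREREREREREREREREREREREREREREUREQiIiIiIRERERERERERERERERERERERERERERERERRERCIiIiIhERERERERERERERERERERERERERERERERREREIiIiIiERERERERERERERERERERERERERERERERFEREQiIiIiIREREREREREREREREREREREREREREREREURERCIiIiIhERERERERERERERERERERERERERERERERREREIiIiIiERERERERERERERERERERERERERERERERFEREQiIiIiIREREREREREREREREREREREREREREREREUREQiIiIiIhEREREREREREREREREREREREREREREREURERCIiIiIiERERERERERERERERERERERERERERERERREREIiIiIiIRERERERERERERERERERERERERERERERFEREQiIiIiIhEREREREREREREREREREREREREREREREURERCIiIiIiEREREREREREREREREREREREREREREREURERCIiIiIiIRERERERERERERERERERERERERERERERREREIiIiIiIhERERERERERERERERERERERERERERERREREQiIiIiIiERERERERERERERERERERERERERERERFEREQiIiIiIiIREREREREREREREREREREREREREREREURERCIiIiIiIhEREREREREREREREREREREREREREREUREREIiIiIiIiERERERERERERERERERERERERERERERREREIiIiIiIiIRERERERERERERERERERERERERERERREREQiIiIiIiIhERERERERERERERERERERERERERERFEREQiIiIiIiIiERERERERERERERERERERERERERERFERERCIiIiIiIiIRERERERERERERERERERERERERERFERERCIiIiIiIiIhEREREREREREREREREREREREREREUREREIiIiIiIiIiEREREREREREREREREREREREREREUREREIiIiIiIiIiIREREREREREREREREREREREREREUREREQiIiIiIiIiIhERERERERERERERERERERERERERREREQiIiIiIiIiIiERERERERERERERERERERERERERREREQiIiIiIiIiIiIRERERERERERERERERERERERERRERERCIiIiIiIiIiIhERERERERERERERERERERERERRERERCIiIiIiIiIiIiERERERERERERERERERERERERRERERCIiIiIiIiIiIiIRERERERERERERERERERERERRERERCIiIiIiIiIiIiIhERERERERERERERERERERERRERERCIiIiIiIiIiIiIiERERERERERERERERERERERREREREIiIiIiIiIiIiIiIREREREREREREREREREREUREREREIiIiIiIiIiIiIiIhEREREREREREREREREREUREREREIiIiIiIiIiIiIiIiERERERERERERERERERFEREREREIiIiIiIiIiIiIiIiIRERERERERERERERERFERERERCIiIiIiIiIiIiIiIiIhERERERERERERERERM0RERERCIiIiIiIiIiIiIiIiIiERERERERERERERETMzRERERCIiIiIiIiIiIiIiIiIiIREREREREREREREzMzM0RERCIiIiIiIiIiIiIiIiIiIhERERERERERETMzMzMzRERCIiIiIiIiIiIiIiIiIiIiERERERERERMzMzMzMzM0REQiIiIiIiIiIiIiIiIiIiIRERERETMzMzMzMzMzMzRERCIiIiIiIiIiIiIiIiIiIjMzMzMzMzMzMzMzMzMzM0REQiIiIiIiIiIiIiIiIiIiMzMzMzMzMzMzMzMzMzMzRERCIiIiIiIiIiIiIiIiIiIzMzMzMzMzMzMzMzMzMzM0REQiIiIiIiIiIiIiIiIiIjMzMzMzMzMzMzMzMzMzMzRERCIiIiIiIiIiIiIiIiIiMzMzMzMzMzMzMzMzMzMzM0REQiIiIiIiIiIiIiIiIiIzMzMzMzMzMzMzMzMzMzMzRERCIiIiIiIiIiIiIiIiIjMzMzMzMzMzMzMzMzMzMzM0REQiIiIiIiIiIiIiIiIiMzMzMzMzMzMzMzMzMzMzMzREREIiIiIiIiIiIiIiIiIzMzMzMzMzMzMzMzMzMzMzM0REQiIiIiIiIiIiIiIiIjMzMzMzMzMzMzMzMzMzMzMzREREIiIiIiIiIiIiIiIiMzMzMzMzMzMzMzMzMzMzMzM0REQiIiIiIiIiIiIiIiIzMzMzMzMzMzMzMzMzMzMzMzNEREIiIiIiIiIiIiIiIjMzMzMzMzMzMzMzMzMzMzMzM0RERCIiIiIiIiIiIiIiMzMzMzMzMzMzMzMzMzMzMzMzNEREIiIiIiIiIiIiIiIzMzMzMzMzMzMzMzMzMzMzMzMzRERCIiIiIiIiIiIiIjMzMzMzMzMzMzMzMzMzMzMzMzNEREIiIiIiIiIiIiIi"/>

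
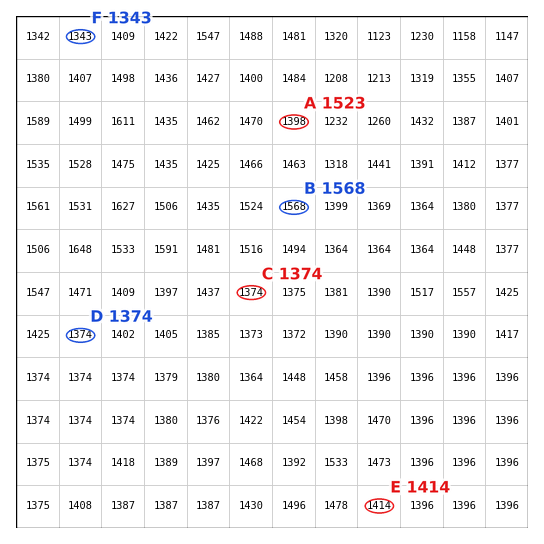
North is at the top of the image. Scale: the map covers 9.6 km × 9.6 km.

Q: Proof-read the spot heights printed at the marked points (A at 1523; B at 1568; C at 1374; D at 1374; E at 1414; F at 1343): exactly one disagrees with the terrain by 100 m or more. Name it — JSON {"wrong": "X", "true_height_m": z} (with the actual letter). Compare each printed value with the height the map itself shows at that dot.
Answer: {"wrong": "A", "true_height_m": 1398}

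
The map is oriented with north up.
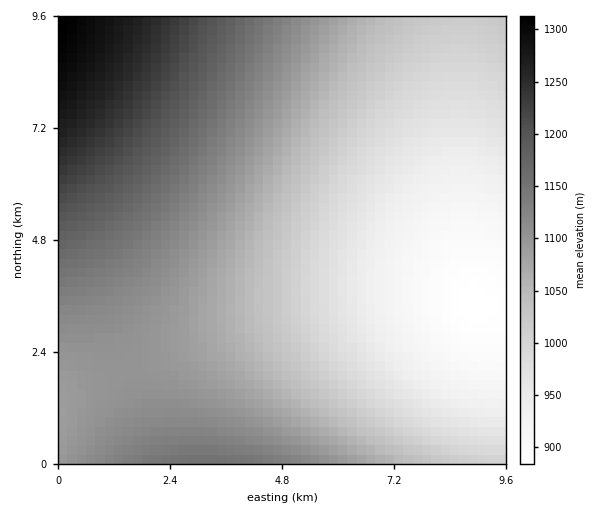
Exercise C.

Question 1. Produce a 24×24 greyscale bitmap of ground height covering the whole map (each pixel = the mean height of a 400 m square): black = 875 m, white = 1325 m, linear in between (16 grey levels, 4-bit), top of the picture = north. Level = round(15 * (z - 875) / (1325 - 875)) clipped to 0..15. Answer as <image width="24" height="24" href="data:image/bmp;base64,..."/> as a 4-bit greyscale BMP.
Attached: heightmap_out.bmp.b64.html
<image width="24" height="24" href="data:image/bmp;base64,Qk2WAQAAAAAAAHYAAAAoAAAAGAAAABgAAAABAAQAAAAAACABAAATCwAAEwsAABAAAAAAAAAAAAAAABEREQAiIiIAMzMzAERERABVVVUAZmZmAHd3dwCIiIgAmZmZAKqqqgC7u7sAzMzMAN3d3QDu7u4A////AHiImZmZmYh3ZlVURHiIiJiIiHd2ZVRDM3eIiIiId3ZlVEMzIneIiIh3dmZVQzMiIneIiHd3ZmVUMyIhEXiIh3d2ZlVEMiIREYiIh3d2ZVRDMiEREYiIh3dmZVQzIhEQAIiIiHdmZUQzIhEQAJmIiHd2ZUQzIhEQAJmZiId2ZVQzIhEQAaqZmId2ZVQzIhEREaqpmYh3ZVRDIiEREbqqmYh3ZlRDMiIREbu6qZiHdlVEMyIiIsu7qpmHdmVEMyIiIszLuqmId2VUQzIiI9zMu6mYh2ZURDMzM93Mu6qYh3ZVRDMzM+3cy7qZiHZlVEQzNO3dzLqpiHdlVURERO7dzLupmIdmVVRERO7t3MuqmId2ZVVERe7t3Mu6mYh2ZlVVVQ=="/>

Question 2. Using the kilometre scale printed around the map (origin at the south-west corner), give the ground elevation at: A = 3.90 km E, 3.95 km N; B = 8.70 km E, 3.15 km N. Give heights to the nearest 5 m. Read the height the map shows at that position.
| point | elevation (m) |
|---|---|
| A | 1055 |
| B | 885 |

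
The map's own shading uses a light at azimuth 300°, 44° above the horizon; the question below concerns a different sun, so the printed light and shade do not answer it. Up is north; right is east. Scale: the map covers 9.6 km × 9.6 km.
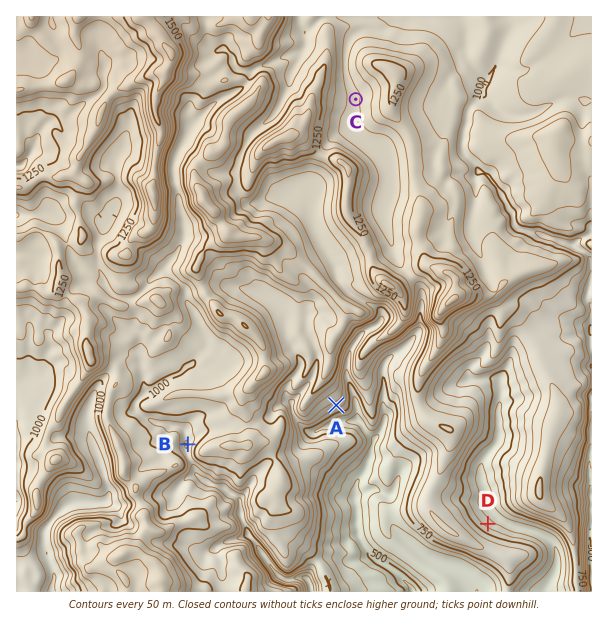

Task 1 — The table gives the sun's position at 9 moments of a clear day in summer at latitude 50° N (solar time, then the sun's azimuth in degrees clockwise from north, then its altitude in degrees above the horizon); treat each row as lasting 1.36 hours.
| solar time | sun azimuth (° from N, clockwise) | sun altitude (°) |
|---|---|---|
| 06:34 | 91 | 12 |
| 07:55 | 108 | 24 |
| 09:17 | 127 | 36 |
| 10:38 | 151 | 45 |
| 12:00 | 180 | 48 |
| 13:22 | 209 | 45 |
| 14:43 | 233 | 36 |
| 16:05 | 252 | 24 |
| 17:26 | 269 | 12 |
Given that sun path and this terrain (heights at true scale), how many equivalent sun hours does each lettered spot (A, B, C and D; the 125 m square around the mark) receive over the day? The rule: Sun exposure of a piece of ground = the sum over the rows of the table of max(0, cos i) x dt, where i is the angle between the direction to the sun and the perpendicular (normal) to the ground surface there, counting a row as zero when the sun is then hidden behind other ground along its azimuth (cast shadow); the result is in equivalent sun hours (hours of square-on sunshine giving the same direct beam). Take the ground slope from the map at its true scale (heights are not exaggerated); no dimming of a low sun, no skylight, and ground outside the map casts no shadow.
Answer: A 7.4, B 4.7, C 5.6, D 4.2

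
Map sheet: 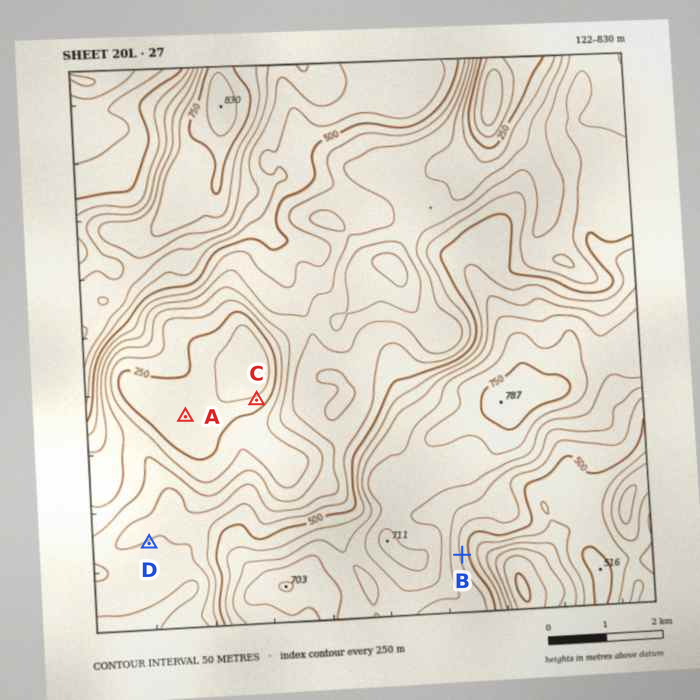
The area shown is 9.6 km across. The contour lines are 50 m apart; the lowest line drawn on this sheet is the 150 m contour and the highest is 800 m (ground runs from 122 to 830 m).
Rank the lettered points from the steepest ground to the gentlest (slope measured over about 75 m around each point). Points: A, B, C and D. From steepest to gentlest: B C D A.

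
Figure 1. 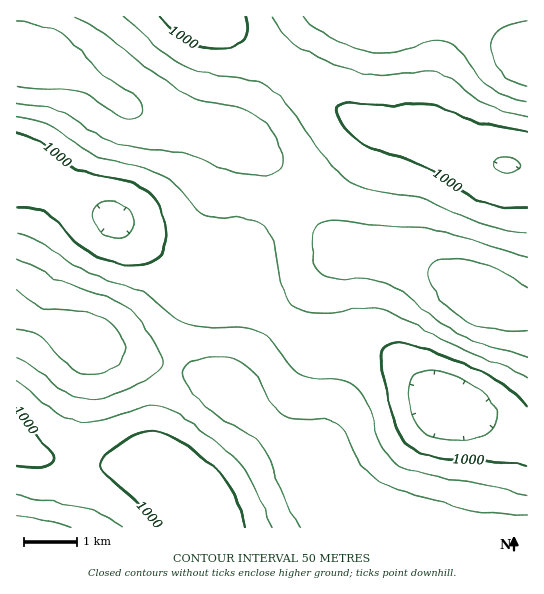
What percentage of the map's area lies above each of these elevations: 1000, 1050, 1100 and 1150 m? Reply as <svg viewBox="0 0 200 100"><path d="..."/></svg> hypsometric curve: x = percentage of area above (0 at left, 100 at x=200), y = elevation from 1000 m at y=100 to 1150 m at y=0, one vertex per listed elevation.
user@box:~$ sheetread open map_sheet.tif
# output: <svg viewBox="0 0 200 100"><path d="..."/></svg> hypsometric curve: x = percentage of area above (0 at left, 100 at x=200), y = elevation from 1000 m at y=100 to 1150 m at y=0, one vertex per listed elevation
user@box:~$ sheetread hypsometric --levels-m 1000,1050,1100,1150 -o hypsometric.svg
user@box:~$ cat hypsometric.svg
<svg viewBox="0 0 200 100"><path d="M164 100l-54-33-50-34-47-33"/></svg>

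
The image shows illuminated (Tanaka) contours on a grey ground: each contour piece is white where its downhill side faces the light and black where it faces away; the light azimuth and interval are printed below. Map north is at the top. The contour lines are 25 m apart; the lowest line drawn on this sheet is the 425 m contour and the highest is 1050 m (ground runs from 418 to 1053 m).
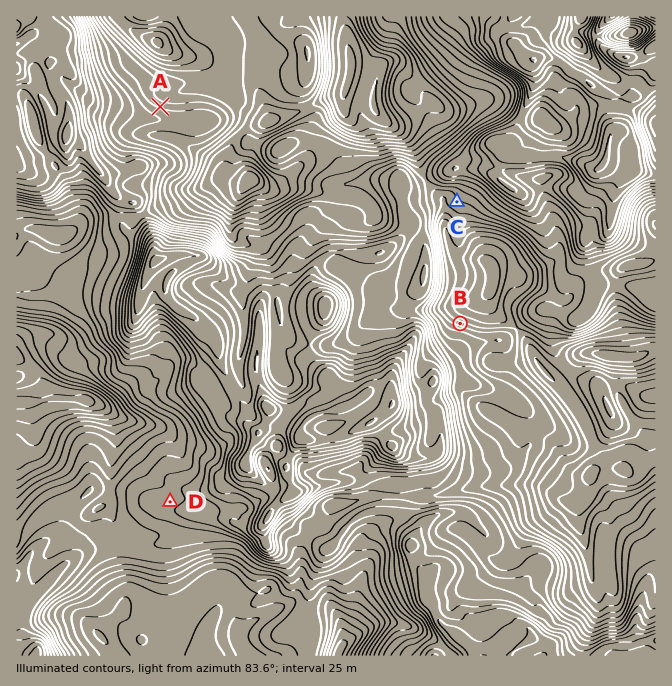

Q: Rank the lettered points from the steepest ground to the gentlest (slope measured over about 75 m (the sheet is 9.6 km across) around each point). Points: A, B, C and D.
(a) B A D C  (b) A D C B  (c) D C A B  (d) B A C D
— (d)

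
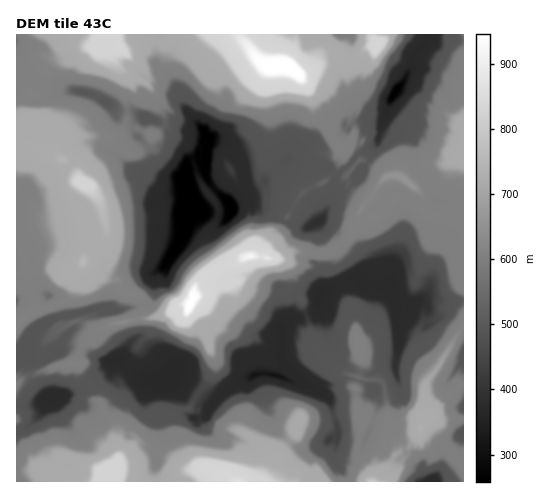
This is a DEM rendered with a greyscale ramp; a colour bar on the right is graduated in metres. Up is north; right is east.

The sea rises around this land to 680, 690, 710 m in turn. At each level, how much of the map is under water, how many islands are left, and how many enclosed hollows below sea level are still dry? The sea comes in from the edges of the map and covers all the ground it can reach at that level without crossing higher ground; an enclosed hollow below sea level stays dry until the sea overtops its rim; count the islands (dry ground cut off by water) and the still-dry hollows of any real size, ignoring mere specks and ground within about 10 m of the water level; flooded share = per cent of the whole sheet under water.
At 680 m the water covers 75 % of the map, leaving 3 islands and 0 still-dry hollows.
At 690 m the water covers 76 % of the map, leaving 3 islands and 0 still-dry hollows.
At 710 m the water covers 78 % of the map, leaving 2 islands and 0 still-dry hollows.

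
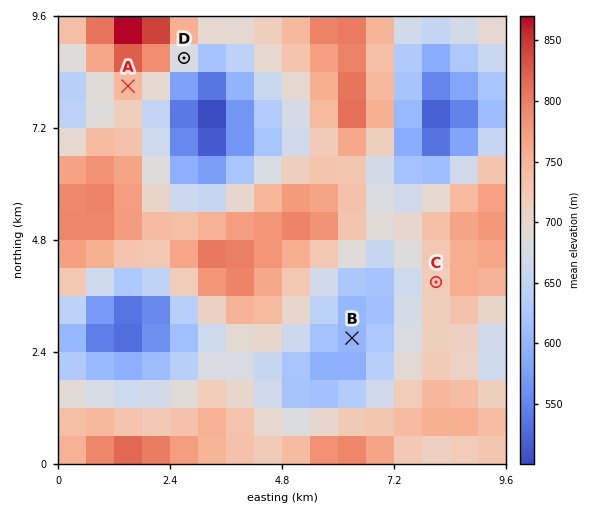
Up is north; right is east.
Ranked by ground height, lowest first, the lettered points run B D C A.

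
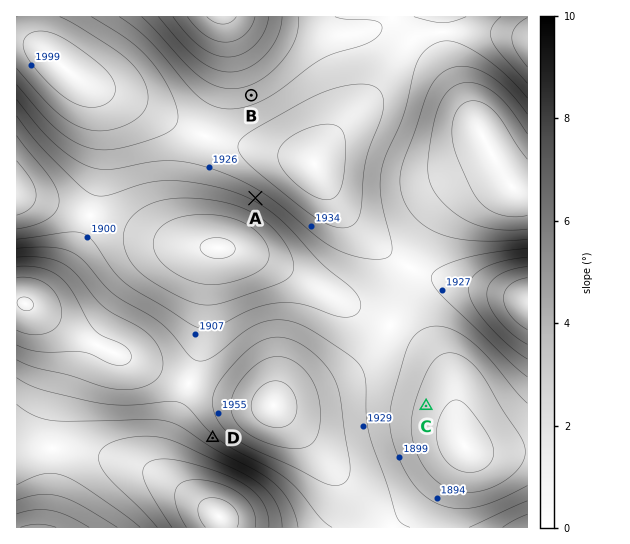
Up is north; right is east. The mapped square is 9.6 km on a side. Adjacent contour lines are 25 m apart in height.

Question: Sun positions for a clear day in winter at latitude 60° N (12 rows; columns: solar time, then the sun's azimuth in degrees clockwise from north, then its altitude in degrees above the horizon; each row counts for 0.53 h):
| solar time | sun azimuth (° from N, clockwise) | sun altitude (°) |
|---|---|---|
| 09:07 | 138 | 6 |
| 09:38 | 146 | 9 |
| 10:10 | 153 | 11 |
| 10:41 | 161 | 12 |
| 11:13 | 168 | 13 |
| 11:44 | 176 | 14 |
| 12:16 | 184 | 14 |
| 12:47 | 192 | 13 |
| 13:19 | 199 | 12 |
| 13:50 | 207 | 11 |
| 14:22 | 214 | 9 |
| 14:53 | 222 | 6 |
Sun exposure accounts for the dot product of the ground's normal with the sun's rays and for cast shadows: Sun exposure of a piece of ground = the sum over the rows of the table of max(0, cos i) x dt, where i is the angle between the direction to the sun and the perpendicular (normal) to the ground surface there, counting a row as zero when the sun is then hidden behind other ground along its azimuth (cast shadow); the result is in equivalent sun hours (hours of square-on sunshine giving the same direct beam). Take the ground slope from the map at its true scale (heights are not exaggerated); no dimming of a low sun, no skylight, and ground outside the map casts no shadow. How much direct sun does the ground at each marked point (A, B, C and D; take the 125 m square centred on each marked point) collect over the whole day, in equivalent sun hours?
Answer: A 1.8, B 0.8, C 1.3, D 1.7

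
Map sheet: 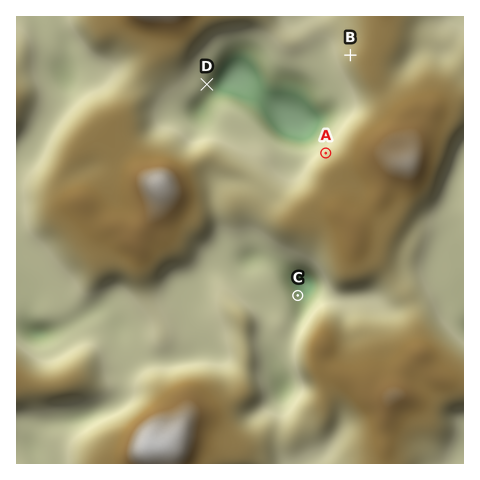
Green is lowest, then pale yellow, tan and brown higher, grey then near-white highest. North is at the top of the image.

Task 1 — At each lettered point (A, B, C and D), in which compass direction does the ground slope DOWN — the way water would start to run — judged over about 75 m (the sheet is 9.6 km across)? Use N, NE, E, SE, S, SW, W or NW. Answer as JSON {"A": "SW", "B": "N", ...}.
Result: {"A": "NW", "B": "W", "C": "NE", "D": "E"}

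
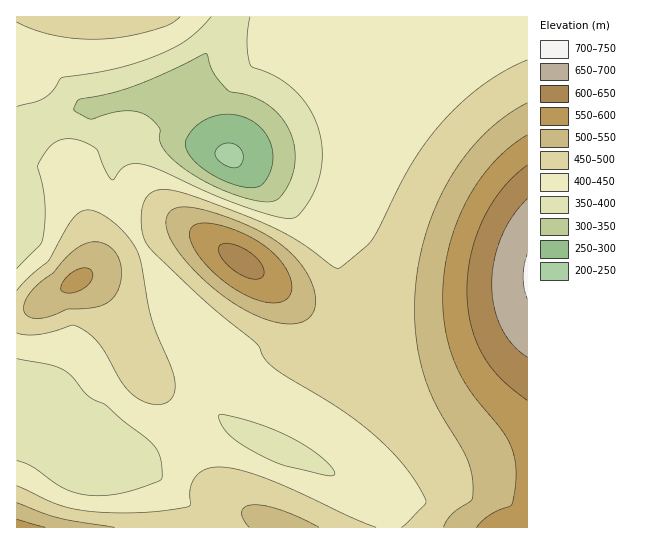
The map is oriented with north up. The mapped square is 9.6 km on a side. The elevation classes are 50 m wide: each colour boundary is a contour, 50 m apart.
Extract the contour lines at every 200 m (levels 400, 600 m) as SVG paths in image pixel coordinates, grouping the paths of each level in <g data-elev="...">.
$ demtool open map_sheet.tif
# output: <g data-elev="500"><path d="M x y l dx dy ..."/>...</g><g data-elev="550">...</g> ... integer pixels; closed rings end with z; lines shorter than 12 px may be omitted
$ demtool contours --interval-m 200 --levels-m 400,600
<g data-elev="400"><path d="M326 475l-44-10-31-15-15-9-9-8-6-10-2-8 7 0 31 8 21 8 19 10 19 12 15 13 4 8-2 2z"/><path d="M17 359l36 7 16 7 18 22 19 10 47 40 7 13 2 19-3 4-32 11-20 3-18 0-14-2-10-4-32-22-16-6"/><path d="M17 107l18-5 10-4 8-7 9-13 57-10 24-7 23-10 24-13 21-21"/><path d="M250 17l-3 25 3 23 3 2 25 11 18 13 14 19 10 23 2 21-2 21-8 20-13 19-5 4-7 0-28-6-38-14-60-28-19-6-9 0-7 2-6 4-7 10-7-8-8-21-3-3-16-8-16-1-6 2-7 5-12 19 7 38 0 18-2 17-4 8-22 23"/></g><g data-elev="600"><path d="M248 278l10 1 5-3 1-7-5-8-9-9-12-6-11-3-6 2-2 2 0 4 6 11 10 9z"/><path d="M527 165l-12 10-12 13-10 14-9 16-8 17-5 18-3 18-1 19 4 33 4 16 7 14 17 24 28 23"/></g>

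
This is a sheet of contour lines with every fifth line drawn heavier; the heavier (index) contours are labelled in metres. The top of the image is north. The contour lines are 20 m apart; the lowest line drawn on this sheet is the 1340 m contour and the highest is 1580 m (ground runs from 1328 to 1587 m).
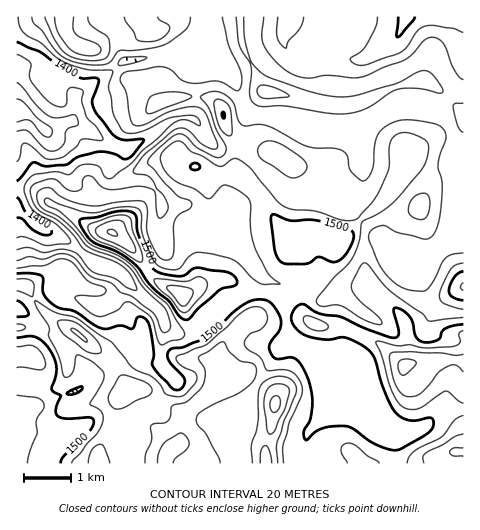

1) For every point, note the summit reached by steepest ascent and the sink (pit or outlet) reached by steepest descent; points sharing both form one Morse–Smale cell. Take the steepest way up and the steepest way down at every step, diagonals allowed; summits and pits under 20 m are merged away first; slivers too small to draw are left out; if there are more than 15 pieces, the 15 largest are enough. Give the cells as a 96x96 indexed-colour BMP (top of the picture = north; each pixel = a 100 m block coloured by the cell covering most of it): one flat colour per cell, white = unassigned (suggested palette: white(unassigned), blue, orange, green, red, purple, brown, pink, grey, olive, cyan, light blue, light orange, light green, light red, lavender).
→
<image width="96" height="96" href="data:image/bmp;base64,Qk12EgAAAAAAAHYAAAAoAAAAYAAAAGAAAAABAAQAAAAAAAASAAATCwAAEwsAABAAAAAAAAAA////ALR3HwAOf/8ALKAsACgn1gC9Z5QAS1aMAMJ34wB/f38AIr28AM++FwDox64AeLv/AIrfmACWmP8A1bDFAJmZmZmZmZmZkAAAAAMzMzMzMzMzMzMzNERERERERERCIiIiIiIiIiIi/////////5mZmZmZmZmZkAAAAAMzMzMzMzMzMzMzNERERERERERCIiIiIiIiIiIi/////////5mZmZmZmZmZmQAAAAMzMzMzMzMzMzMzREREREREREQiIiIiIiIiIiIi/////////5mZmZmZmZmZmQAAAAMzMzMzMzMzMzMzREREREREREQiIiIiIiIiIiIi/////////5mZmZmZmZmZmZAAADMzMzMzMzMzMzM0REREREREREQiIiIiIiIiIiIv/////////5mZmZmZmZmZmZAAADMzMzMzMzMzMzM0REREREREREQiIiIiIiIiIiIv/////////5mZmZmZmZmZmZkAAzMzMzMzMzMzMzM0RERERERERERCIiIiIiIiIiIvL////////5mZmZmZmZmZmZkAAzMzMzMzMzMzMzM0RERERERERERCIiIiIiIiIiIiIiIv/////5mZmZmZmZnpmZmcwzMzMzMzMzMzMzMzREREREREREREIiIiIiIiIiIiIiIi/////5mZmZmZmZnu7u7szDMzMzMzMzMzMzMzNERERERERERERCIiIiIiIiIiIiIiL////5mZmZmZmZnu7u7szMMzMzMzMzMzMzMzM0REREREREREREIiIiIiIiIiIiIiIv///5mZmZmZmZnu7u7szMwzMzMzMzMzMzMzM0REREREREREREREIiIiIiIiIiIiIiL//5mZmZmZmZnu7u7uzMzMzDMzMzMzMzMzMzRERERERERERERERCIiIiIiIiIiIiIiIpmZmZmZmZ7u7u7uzMzMzMMzMzMzMzMzMzNEREREREREREREREIiIiIiIiIiIiIiIpmZmZmZmZ7u7u7u7MzMzMMzMzMzMzMzMzNEREREREREREREREQiIiIiIiIiIiIiIpmZmZmZmZ7u7u7u7szMzMwzMzMzMzMzMzM0REREREREREREREQiIiIiIiIiIiIiIpmZmZmZmZnu7u7u7szMzMzDMzMzMzMzMzM0REREREREREREREQiIiIiIiIiIiIiIpmZmZmZmZme7u7u7MzMzMzMMzMzMzMzMzMzREREREREREREREIiIiIiIiIiIiIiIpmZmZmZmZme7u7u7MzMzMzMMzMzMzMzMzMzRERERERERERERCIiIiIiIiIiIiIiIpmZmZmZmZme7u7uzMzMzMzDMzMzMzMzMzMzNEREREREREREIiIiIiIiIiIiIiIiIpmZmZmZmZnu7u7uzMzMzMwzMzMzMzMzMzMzM0RERERERERCIiIiIiIiIiIiIiIiIpmZmZmZmZnu7u7szMzMzMMzMzMzMzMzMzMzMzREREREREQiIiIiIiIiIiIiIiIiIpmZmZmZmZnu7u7MzMzBERMzMzMzMzMzMzMzMzREREREREIiIiIiIiIiIiIiIiIiIpmZmZmZmZ7u7uzMzMwRERMzMzMzMzMzMzMzMzNERERERCIiIiIiIiIiIiIiIiIiIpme7pmZme7u7MzMzMERERMzMzMzMzMzMzMzMzNEREREIiIiIiIiIiIiIiIiIiIiIpmZ7umZnu7uzMzMzMERERMzMzMzMzMzMzMzNEREREQiIiIiIiIiIiIiIiIiIiIiIpmZ7u7u7u7szMzMzBERERMzMzMzMzMzMzREREREQiIiIiIiIiIiIiIiIiIiIiIiIpmZ7u7u7u7MzMzMzMEREREzMzMzMzMzNEREREREQiIiIiIiIiIiIiIiIiIiIiIiIpmZ7gAO7szMzMzMzMEREREzu7szMzMzREREREREIiIiIiIiIiIiIiIiIiIiIiIiIgAAAAAADMzMzMzMzMERERG7u7u7MzM0REREREREIiIiIiIiIiIiIiIiIiIiIiIiIgAAAAAMzMzMzMzMzBERERG7u7u7MzNEREREREREIiIiIiIiIiIiIiIiIiIiIiIiIgAAAADMzMzMzMzMzBERERu7u7u7uzREREREREREIiIiIiIiIiIiIiIiIiIiIiIiIgAAAMzMzMzMzMzMwRERERu7u7u7u7REREREREREIiIiIiIiIiIiIiIiIiIiIiIAAAAADMzMzMzMzMzMEREREbu7u7u7u7tEREREREREIiIiIiIiIiIiIiIiIiIiIgAAAAAAzMzMzMzMERHBERERG7u7u7u7u7u0REREREREIiIiIiIiIiIiIiIiIiIiIAAAAAAAzMzMzMERERERERERu7u7u7u7u7u7tEREREREIiIiIAIiIiIiIiIiIiIiAAAAAAABEczMEREREREREREbu7u7u7u7u7u7u7REREREIiIgAAAiIiIiIiIiIiIiAAAAAAABERERERERERERERG7u7u7u7u7u7u7u7u0REREIiIAAAdyIiIiIiIiIiIgAAAAAAERERERERERERERERu7u7u7u7u7u7u7u7u7RERHd3AAAHdyIiIiIiIiIiIgAAAAABEREREREREREREREbu7u7u7u7u7u7u7u7u7RHd3d3d3d3d3IiIiIiIiIiIgAAAAABERERERERERERERGqq7u7u7u7u7u7u7u7u7d3d3d3d3d3d3ciIiIiIiIiIgAAAAABERERERERERERERqqqqu7u7u7u7u7u7u7u3d3d3d3d3d3d3dyIiIiIiIiIiAAAAABEREREREREREaqqqqqqq7u7u7u7u7u7u7u3d3d3d3d3d3d3dyIiIiIiIiIiAAAAABERERERERERqqqqqqqqqru7u7u7u7u7u7t3d3d3d3d3d3d3d3IiIiIiIiIiAAAAABEREREREREaqqqqqqqqqqu7u7u7u7u7u7d3d3d3d3d3d3d3d3ciIiIiIiIhEAAAABERERERERGqqqqqqqqqqqq7u7u7u7u7u3d3d3d3d3d3d3d3d3ciIiIREREREQAAABERERERERqqqqqqqqqqqqq7u7u7u7u7d3d3d3d3d3d3d3d3d3d3IiERERERERAAABEREREREaqqqqqqqqqqqqu7u7u7u7u3d3d3d3d3d3d3d3d3d3d3dxEREREREREAABERERERqqqqqqqqqqqqqqu7u7u7u7t3d3d3d3d3d3d3d3d3d3d3dxEREREREREQABERERGqqqqqqqqqqqqqqqERERERERd3d3d3d3d3d3d3d3d3d3d3cREREREREREREBEREaqqqqqqqqqqqqqqqhEREREREREXd3d3d3d3d3d3d3d3d3d3ERERERERERERERERERqqqqqqqqqqqqqqqhERERERERERd3d3d3d3d3d3d3d3d3dxERERERERERERERERERqqqqqqqqqqqqqqqqERERERERERF3d3d3d3d3d3d3d3d3cRERERERERERERERERERGqqqqqqqqqqqqqqqEREREREREREXd3d3d3d3d3d3d3d3ERERERERERERERERERERGqqqqqqqqqqqqqqqEREREREREREXd3d3d3d3d3d3d3dxEREREREREREREREREREREaqqqqqqqqqqqqqqEREREREREREXd3d3d3d3d3d3ERcREREREREREREREREREREREaqqqqqqqqqqqqqqERERERERERERd3d3d3d3dxERERERERERERERERERERERERERERqqqqqqqqqqqqqqERERERERERERF3d3d3ERERERERERERERERERERERERERERERERGqqqqqqqqqqqqhEREREREREREREXd3dxERERERERERERERERERERERERERERERERGqoRqqqqqqqqoRERERERERERERERd3cRERERERERERERERERERERERERERERERERGhEREaqqqqqqEREREREREREREREREXERERERERERERERERERERERERERERERERERERERERqqERERERERERERERERERERERERERERERERERERERERERERERERERERERERERERERGhERERERERERERERERERERERERERERERERERERERERERERERERERERERERERERERERERERERERERERERERERERERERERERERERERERERERERERERERERERERERERERERERERERERERERERERERERERERERERERERERERERERERERERERERERERERERERERERERERERERERERERERERERERERERERERERERERERERERERERERERERERERERERERERERERERERERERERERERERERERERERERERERERERERERERERERERERERERERERERERERERERERERERERERERHdEREREREREREREREREREREREREREREREREREREREREREREREREREREREREREd3d3dERERERERERERERERERERERERERERERZhERERERERERERERERERERERERERHd3d3dERERERERERERERERERERERERERERERZhERERERERERERERERERERERERERHd3d3dERERERERERERERERERERERERERERERZhERERERERERERERERERERERERER3d3d3dEREREREREREREREREREREREREREREWZhEREREREREREREREREREREREREd3d3d3dEREREREREREREREREREREREREREREWZhEREREREREREREREREREREREREd3d3d3dERERERERZmZmZmZmZhEREREREREREWZhERERERERERERERERERERERERHd3d3d3dEREREWZmZmZmZmZmZmYRERERERERFmZhERERERERERERERERERERERERHd3d3d3dZmZmZmZmZmZmZmZmZmZmERERERERZmZhEREREREREREREREREREREREREd3d3d3dZmZmZmZmZmZmZmZmZmZmZhERERFmZmZhEREREREREREREREREREREREREd3d3d3WZmZmZmZmZmZmZmZmZmZmZmZmZmZmZmZhEREREREREREREREREREREREREd3d3d3WZmZmZmZmZmZmZmZmZmZmZmZmZmZmZmZhEREREREYEREREREREREREREREd3d3d3WZmZmZmZmZmZmZmZmZmZmZmZmZmZmZmZhERERERGIiBEREREREREREREREd3d3d1mZmZmZmZmZmZmZVVWZmZmZmZmZmZmZmVRERERERGIiIEREREREREREREREd3d3d1mZmZmZmZmVVVVVVVVVWZmZmZmZmZmZlVRERERERiIiIiBEREREREREREREd3d3d1mZmZmZmVVVVVVVVVVVVVWZmZmZmZmZVVRERERGIiIiIiIgRERERERERERHd3d3dZmZmZmZVVVVVVVVVVVVVVVVmZmZmZmZVVRERERiIiIiIiIiBERERERERERHd3d3dZmZmZmVVVVVVVVVVVVVVVVVVVmZmZmVVVYiBGIiIiIiIiIiIERERERERER3d3d3WZmZmZlVVVVVVVVVVVVVVVVVVVVZmZmVVVYiIiIiIiIiIiIiIiBERERERER3d3d3WZmZmZVVVVVVVVVVVVVVVVVVVVVVmZlVVVYiIiIiIiIiIiIiIiIiIiBEREd3d3d1mZmZmVVVVVVVVVVVVVVVVVVVVVVVVVVVVVYiIiIiIiIiIiIiIiIiIiIiIiIiI3dZmZmZmVVVVVVVVVVVVVVVVVVVVVVVVVVVVVYiIiIiIiIiIiIiIiIiIiIiIiIiIjWZmZmZlVVVVVVVVVVVVVVVVVVVVVVVVVVVVVYiIiIiIiIiIiIiIiIiIiIiIiIiIiGZmZmZlVVVVVVVVVVVVVVVVVVVVVVVVVVVVVYiIiIiIiIiIiIiIiIiIiIiIiIiIiGZmZmZlVVVVVVVVVVVVVVVVVVVVVVVVVVVVVYiIiIiIiIiIiIiIiIiIiIiIiIiIiGZmZmZlVVVVVVVVVVVVVVVVVVVVVVVVVVVVVYiIiIiIiIiIiIiIiIiIiIiIiIiIiGZmZmZlVVVVVVVVVVVVVVVVVVVVVVVVVVVVVYiIiIiIiIiIiIiIiIiIiIiIiIiIiGZmZmZlVVVVVVVVVVVVVVVVVVVVVVVVVVVVVYiIiIiIiIiIiIiIiIiIiIiIiIiIhmZmZmZlVVVVVVVVVVVVVVVVVVVVVVVVVVVVVQ=="/>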